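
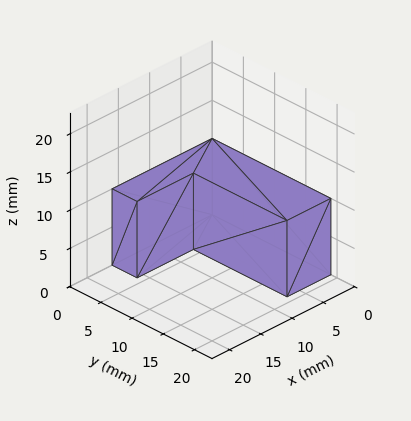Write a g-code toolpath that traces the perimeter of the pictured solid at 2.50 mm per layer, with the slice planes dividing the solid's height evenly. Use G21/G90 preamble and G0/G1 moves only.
Reading the render: the shape is an L-shaped prism: outer 16 × 19 mm, arm thicknesses ≈ 4 mm (horizontal) and 7 mm (vertical), extruded 10 mm in z (dimensions read to the nearest mm from the axis ticks). For the g-code, the solid's height is divided into equal slices at the stated Δz and each level perimeter traced with G1 moves after a G0 lift.

; perimeter-only toolpath
G21 ; units = mm
G90 ; absolute positioning
G28 ; home
; layer 1
G0 Z2.50
G0 X0.00 Y0.00
G1 X16.00 Y0.00
G1 X16.00 Y4.00
G1 X7.00 Y4.00
G1 X7.00 Y19.00
G1 X0.00 Y19.00
G1 X0.00 Y0.00
; layer 2
G0 Z5.00
G0 X0.00 Y0.00
G1 X16.00 Y0.00
G1 X16.00 Y4.00
G1 X7.00 Y4.00
G1 X7.00 Y19.00
G1 X0.00 Y19.00
G1 X0.00 Y0.00
; layer 3
G0 Z7.50
G0 X0.00 Y0.00
G1 X16.00 Y0.00
G1 X16.00 Y4.00
G1 X7.00 Y4.00
G1 X7.00 Y19.00
G1 X0.00 Y19.00
G1 X0.00 Y0.00
; layer 4
G0 Z10.00
G0 X0.00 Y0.00
G1 X16.00 Y0.00
G1 X16.00 Y4.00
G1 X7.00 Y4.00
G1 X7.00 Y19.00
G1 X0.00 Y19.00
G1 X0.00 Y0.00
M2 ; end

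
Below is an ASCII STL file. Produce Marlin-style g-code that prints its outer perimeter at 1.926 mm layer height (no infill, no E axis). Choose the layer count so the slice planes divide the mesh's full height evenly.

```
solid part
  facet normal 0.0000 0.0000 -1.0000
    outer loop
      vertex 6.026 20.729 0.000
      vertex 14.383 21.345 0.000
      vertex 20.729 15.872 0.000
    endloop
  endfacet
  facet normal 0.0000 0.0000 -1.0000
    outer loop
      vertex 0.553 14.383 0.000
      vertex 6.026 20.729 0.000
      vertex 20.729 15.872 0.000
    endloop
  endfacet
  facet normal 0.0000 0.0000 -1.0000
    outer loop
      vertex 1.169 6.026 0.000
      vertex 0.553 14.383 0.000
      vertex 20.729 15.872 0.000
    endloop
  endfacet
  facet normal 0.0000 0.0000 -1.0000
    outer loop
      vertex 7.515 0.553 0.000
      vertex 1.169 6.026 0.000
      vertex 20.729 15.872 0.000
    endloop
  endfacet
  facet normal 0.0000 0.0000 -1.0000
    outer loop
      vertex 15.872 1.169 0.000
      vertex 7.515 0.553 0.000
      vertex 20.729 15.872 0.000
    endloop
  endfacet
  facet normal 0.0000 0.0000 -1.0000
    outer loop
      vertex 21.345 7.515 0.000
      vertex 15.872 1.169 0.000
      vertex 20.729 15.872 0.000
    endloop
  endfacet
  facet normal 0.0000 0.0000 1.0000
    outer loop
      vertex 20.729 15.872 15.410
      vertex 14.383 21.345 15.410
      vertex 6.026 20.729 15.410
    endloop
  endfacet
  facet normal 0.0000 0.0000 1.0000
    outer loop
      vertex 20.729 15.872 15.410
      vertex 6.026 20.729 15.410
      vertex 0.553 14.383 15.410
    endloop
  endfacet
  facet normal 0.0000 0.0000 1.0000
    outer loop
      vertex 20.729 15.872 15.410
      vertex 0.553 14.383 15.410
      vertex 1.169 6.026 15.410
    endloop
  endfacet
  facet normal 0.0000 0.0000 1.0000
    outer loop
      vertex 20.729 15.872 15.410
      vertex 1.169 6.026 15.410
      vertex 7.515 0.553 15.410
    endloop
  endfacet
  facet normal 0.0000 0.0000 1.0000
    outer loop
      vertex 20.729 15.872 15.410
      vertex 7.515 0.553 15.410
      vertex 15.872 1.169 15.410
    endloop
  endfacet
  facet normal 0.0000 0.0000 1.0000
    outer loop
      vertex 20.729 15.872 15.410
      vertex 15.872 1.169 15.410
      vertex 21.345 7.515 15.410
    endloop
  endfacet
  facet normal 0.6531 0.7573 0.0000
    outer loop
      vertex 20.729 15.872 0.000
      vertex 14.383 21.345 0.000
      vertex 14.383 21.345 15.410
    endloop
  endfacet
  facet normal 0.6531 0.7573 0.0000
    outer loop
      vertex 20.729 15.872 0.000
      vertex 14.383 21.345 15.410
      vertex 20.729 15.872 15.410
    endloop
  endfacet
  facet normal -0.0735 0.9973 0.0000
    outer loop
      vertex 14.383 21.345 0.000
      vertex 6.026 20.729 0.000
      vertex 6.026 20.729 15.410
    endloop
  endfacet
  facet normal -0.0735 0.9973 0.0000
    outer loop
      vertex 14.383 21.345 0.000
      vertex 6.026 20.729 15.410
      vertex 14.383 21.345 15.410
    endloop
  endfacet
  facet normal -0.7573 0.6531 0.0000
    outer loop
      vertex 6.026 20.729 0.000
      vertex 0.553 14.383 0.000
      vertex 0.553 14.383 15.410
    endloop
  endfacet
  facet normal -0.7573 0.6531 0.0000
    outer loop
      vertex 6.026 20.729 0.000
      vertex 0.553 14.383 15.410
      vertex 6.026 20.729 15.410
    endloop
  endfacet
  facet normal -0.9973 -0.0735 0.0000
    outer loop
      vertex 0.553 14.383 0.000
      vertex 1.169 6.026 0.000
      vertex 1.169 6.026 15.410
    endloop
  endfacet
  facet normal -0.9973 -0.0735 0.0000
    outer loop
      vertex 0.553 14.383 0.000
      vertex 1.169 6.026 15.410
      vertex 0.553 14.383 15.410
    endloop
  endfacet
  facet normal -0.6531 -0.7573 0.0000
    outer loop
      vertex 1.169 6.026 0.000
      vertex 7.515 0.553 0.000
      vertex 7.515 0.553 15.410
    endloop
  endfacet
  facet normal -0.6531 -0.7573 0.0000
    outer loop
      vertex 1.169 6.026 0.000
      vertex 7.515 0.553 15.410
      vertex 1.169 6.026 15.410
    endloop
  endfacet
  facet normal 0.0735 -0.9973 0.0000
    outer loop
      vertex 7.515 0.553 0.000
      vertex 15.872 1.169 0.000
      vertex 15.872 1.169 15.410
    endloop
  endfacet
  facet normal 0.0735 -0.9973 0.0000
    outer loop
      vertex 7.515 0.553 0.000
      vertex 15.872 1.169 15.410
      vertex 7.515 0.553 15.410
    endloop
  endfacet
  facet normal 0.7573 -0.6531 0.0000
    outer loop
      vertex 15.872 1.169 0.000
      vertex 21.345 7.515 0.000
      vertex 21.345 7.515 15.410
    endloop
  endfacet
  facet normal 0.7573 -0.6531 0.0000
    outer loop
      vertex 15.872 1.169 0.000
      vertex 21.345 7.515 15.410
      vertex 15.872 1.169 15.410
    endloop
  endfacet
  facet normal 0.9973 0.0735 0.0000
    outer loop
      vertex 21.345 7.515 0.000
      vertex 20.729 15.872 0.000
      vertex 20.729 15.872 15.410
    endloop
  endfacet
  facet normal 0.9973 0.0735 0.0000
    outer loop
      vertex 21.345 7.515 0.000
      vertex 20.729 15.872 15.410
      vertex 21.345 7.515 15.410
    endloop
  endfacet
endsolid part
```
; perimeter-only toolpath
G21 ; units = mm
G90 ; absolute positioning
G28 ; home
; layer 1
G0 Z1.926
G0 X20.729 Y15.872
G1 X14.383 Y21.345
G1 X6.026 Y20.729
G1 X0.553 Y14.383
G1 X1.169 Y6.026
G1 X7.515 Y0.553
G1 X15.872 Y1.169
G1 X21.345 Y7.515
G1 X20.729 Y15.872
; layer 2
G0 Z3.853
G0 X20.729 Y15.872
G1 X14.383 Y21.345
G1 X6.026 Y20.729
G1 X0.553 Y14.383
G1 X1.169 Y6.026
G1 X7.515 Y0.553
G1 X15.872 Y1.169
G1 X21.345 Y7.515
G1 X20.729 Y15.872
; layer 3
G0 Z5.779
G0 X20.729 Y15.872
G1 X14.383 Y21.345
G1 X6.026 Y20.729
G1 X0.553 Y14.383
G1 X1.169 Y6.026
G1 X7.515 Y0.553
G1 X15.872 Y1.169
G1 X21.345 Y7.515
G1 X20.729 Y15.872
; layer 4
G0 Z7.705
G0 X20.729 Y15.872
G1 X14.383 Y21.345
G1 X6.026 Y20.729
G1 X0.553 Y14.383
G1 X1.169 Y6.026
G1 X7.515 Y0.553
G1 X15.872 Y1.169
G1 X21.345 Y7.515
G1 X20.729 Y15.872
; layer 5
G0 Z9.631
G0 X20.729 Y15.872
G1 X14.383 Y21.345
G1 X6.026 Y20.729
G1 X0.553 Y14.383
G1 X1.169 Y6.026
G1 X7.515 Y0.553
G1 X15.872 Y1.169
G1 X21.345 Y7.515
G1 X20.729 Y15.872
; layer 6
G0 Z11.558
G0 X20.729 Y15.872
G1 X14.383 Y21.345
G1 X6.026 Y20.729
G1 X0.553 Y14.383
G1 X1.169 Y6.026
G1 X7.515 Y0.553
G1 X15.872 Y1.169
G1 X21.345 Y7.515
G1 X20.729 Y15.872
; layer 7
G0 Z13.484
G0 X20.729 Y15.872
G1 X14.383 Y21.345
G1 X6.026 Y20.729
G1 X0.553 Y14.383
G1 X1.169 Y6.026
G1 X7.515 Y0.553
G1 X15.872 Y1.169
G1 X21.345 Y7.515
G1 X20.729 Y15.872
; layer 8
G0 Z15.410
G0 X20.729 Y15.872
G1 X14.383 Y21.345
G1 X6.026 Y20.729
G1 X0.553 Y14.383
G1 X1.169 Y6.026
G1 X7.515 Y0.553
G1 X15.872 Y1.169
G1 X21.345 Y7.515
G1 X20.729 Y15.872
M2 ; end

The solid is a regular 8-sided prism (a cylinder approximated with 8 flat sides), circumscribed radius ≈ 10.9 mm, height ≈ 15.4 mm. Slicing at Δz = 1.926 mm — 8 equal slices spanning the solid's height, so layer i sits at z = i·h/8 — gives 8 non-empty perimeters. Each is a 8-segment closed polygon; G0 lifts to the layer z and rapids to the start vertex, then G1 traces the edges.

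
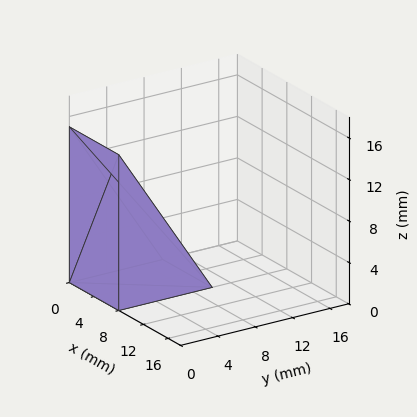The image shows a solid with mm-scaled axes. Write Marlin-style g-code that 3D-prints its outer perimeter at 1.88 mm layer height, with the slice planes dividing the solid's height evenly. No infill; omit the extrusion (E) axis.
Reading the render: the shape is a wedge (ramp): 8 × 10 mm base, rising to 15 mm along the y=0 edge and sloping linearly to z=0 at y=10 (dimensions read to the nearest mm from the axis ticks). For the g-code, the solid's height is divided into equal slices at the stated Δz and each level perimeter traced with G1 moves after a G0 lift.

; perimeter-only toolpath
G21 ; units = mm
G90 ; absolute positioning
G28 ; home
; layer 1
G0 Z1.88
G0 X0.00 Y0.00
G1 X8.00 Y0.00
G1 X8.00 Y8.75
G1 X0.00 Y8.75
G1 X0.00 Y0.00
; layer 2
G0 Z3.75
G0 X0.00 Y0.00
G1 X8.00 Y0.00
G1 X8.00 Y7.50
G1 X0.00 Y7.50
G1 X0.00 Y0.00
; layer 3
G0 Z5.62
G0 X0.00 Y0.00
G1 X8.00 Y0.00
G1 X8.00 Y6.25
G1 X0.00 Y6.25
G1 X0.00 Y0.00
; layer 4
G0 Z7.50
G0 X0.00 Y0.00
G1 X8.00 Y0.00
G1 X8.00 Y5.00
G1 X0.00 Y5.00
G1 X0.00 Y0.00
; layer 5
G0 Z9.38
G0 X0.00 Y0.00
G1 X8.00 Y0.00
G1 X8.00 Y3.75
G1 X0.00 Y3.75
G1 X0.00 Y0.00
; layer 6
G0 Z11.25
G0 X0.00 Y0.00
G1 X8.00 Y0.00
G1 X8.00 Y2.50
G1 X0.00 Y2.50
G1 X0.00 Y0.00
; layer 7
G0 Z13.12
G0 X0.00 Y0.00
G1 X8.00 Y0.00
G1 X8.00 Y1.25
G1 X0.00 Y1.25
G1 X0.00 Y0.00
M2 ; end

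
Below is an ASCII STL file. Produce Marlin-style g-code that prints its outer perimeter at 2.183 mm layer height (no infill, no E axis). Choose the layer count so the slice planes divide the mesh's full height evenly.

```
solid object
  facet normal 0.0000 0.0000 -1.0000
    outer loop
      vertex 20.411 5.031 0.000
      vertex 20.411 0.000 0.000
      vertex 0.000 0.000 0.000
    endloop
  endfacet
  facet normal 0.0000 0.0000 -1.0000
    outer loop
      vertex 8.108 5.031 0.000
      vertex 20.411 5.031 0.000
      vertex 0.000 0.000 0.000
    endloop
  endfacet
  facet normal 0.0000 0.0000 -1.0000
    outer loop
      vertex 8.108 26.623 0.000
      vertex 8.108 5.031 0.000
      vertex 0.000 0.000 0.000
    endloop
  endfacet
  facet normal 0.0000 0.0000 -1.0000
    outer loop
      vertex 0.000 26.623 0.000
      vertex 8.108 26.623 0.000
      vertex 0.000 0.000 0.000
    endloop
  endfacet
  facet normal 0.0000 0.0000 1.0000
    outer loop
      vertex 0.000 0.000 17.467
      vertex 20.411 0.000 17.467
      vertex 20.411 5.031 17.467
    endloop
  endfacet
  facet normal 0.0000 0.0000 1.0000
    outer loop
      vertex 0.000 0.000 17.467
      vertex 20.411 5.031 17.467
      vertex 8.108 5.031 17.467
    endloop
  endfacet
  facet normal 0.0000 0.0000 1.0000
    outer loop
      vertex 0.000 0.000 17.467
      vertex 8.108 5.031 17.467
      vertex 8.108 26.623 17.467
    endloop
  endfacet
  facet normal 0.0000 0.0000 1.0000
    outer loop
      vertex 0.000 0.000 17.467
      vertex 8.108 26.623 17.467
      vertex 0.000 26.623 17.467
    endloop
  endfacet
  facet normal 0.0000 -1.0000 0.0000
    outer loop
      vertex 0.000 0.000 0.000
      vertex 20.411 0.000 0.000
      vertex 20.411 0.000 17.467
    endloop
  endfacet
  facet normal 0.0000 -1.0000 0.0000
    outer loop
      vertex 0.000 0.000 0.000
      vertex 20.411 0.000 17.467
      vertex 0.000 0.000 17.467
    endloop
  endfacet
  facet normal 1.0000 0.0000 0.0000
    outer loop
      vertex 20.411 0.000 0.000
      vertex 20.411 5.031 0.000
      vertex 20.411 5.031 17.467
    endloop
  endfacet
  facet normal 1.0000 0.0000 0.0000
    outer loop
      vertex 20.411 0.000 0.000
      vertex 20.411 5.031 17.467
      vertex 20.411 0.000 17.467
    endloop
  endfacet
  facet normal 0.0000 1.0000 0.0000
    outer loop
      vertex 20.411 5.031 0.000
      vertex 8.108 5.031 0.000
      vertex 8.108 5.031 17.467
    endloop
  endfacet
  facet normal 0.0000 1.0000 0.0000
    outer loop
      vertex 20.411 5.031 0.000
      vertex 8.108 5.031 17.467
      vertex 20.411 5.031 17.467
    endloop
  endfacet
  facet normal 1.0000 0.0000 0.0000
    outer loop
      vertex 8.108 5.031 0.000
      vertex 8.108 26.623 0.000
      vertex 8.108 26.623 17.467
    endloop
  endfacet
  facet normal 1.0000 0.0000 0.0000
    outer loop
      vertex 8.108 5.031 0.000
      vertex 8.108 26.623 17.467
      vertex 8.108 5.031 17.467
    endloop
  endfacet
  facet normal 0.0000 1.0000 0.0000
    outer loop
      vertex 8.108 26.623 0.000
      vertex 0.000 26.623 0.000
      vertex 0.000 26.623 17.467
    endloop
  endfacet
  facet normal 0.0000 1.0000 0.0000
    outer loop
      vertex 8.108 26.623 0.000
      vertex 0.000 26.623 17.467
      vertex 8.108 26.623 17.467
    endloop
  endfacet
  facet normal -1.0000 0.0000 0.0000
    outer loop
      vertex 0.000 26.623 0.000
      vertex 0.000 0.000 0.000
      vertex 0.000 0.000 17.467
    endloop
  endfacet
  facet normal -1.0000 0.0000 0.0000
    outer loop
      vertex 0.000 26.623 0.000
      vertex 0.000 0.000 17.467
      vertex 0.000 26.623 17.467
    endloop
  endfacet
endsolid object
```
; perimeter-only toolpath
G21 ; units = mm
G90 ; absolute positioning
G28 ; home
; layer 1
G0 Z2.183
G0 X0.000 Y0.000
G1 X20.411 Y0.000
G1 X20.411 Y5.031
G1 X8.108 Y5.031
G1 X8.108 Y26.623
G1 X0.000 Y26.623
G1 X0.000 Y0.000
; layer 2
G0 Z4.367
G0 X0.000 Y0.000
G1 X20.411 Y0.000
G1 X20.411 Y5.031
G1 X8.108 Y5.031
G1 X8.108 Y26.623
G1 X0.000 Y26.623
G1 X0.000 Y0.000
; layer 3
G0 Z6.550
G0 X0.000 Y0.000
G1 X20.411 Y0.000
G1 X20.411 Y5.031
G1 X8.108 Y5.031
G1 X8.108 Y26.623
G1 X0.000 Y26.623
G1 X0.000 Y0.000
; layer 4
G0 Z8.733
G0 X0.000 Y0.000
G1 X20.411 Y0.000
G1 X20.411 Y5.031
G1 X8.108 Y5.031
G1 X8.108 Y26.623
G1 X0.000 Y26.623
G1 X0.000 Y0.000
; layer 5
G0 Z10.917
G0 X0.000 Y0.000
G1 X20.411 Y0.000
G1 X20.411 Y5.031
G1 X8.108 Y5.031
G1 X8.108 Y26.623
G1 X0.000 Y26.623
G1 X0.000 Y0.000
; layer 6
G0 Z13.100
G0 X0.000 Y0.000
G1 X20.411 Y0.000
G1 X20.411 Y5.031
G1 X8.108 Y5.031
G1 X8.108 Y26.623
G1 X0.000 Y26.623
G1 X0.000 Y0.000
; layer 7
G0 Z15.284
G0 X0.000 Y0.000
G1 X20.411 Y0.000
G1 X20.411 Y5.031
G1 X8.108 Y5.031
G1 X8.108 Y26.623
G1 X0.000 Y26.623
G1 X0.000 Y0.000
; layer 8
G0 Z17.467
G0 X0.000 Y0.000
G1 X20.411 Y0.000
G1 X20.411 Y5.031
G1 X8.108 Y5.031
G1 X8.108 Y26.623
G1 X0.000 Y26.623
G1 X0.000 Y0.000
M2 ; end

The solid is an L-shaped prism: outer 20.4 × 26.6 mm, arm thicknesses ≈ 5.03 mm (horizontal) and 8.11 mm (vertical), extruded 17.5 mm in z. Slicing at Δz = 2.183 mm — 8 equal slices spanning the solid's height, so layer i sits at z = i·h/8 — gives 8 non-empty perimeters. Each is a 6-segment closed polygon; G0 lifts to the layer z and rapids to the start vertex, then G1 traces the edges.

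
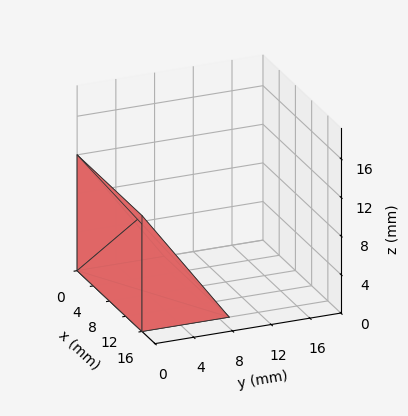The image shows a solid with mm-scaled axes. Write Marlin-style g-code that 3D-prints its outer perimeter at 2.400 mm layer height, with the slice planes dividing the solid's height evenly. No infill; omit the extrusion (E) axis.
Reading the render: the shape is a wedge (ramp): 16 × 9 mm base, rising to 12 mm along the y=0 edge and sloping linearly to z=0 at y=9 (dimensions read to the nearest mm from the axis ticks). For the g-code, the solid's height is divided into equal slices at the stated Δz and each level perimeter traced with G1 moves after a G0 lift.

; perimeter-only toolpath
G21 ; units = mm
G90 ; absolute positioning
G28 ; home
; layer 1
G0 Z2.400
G0 X0.000 Y0.000
G1 X16.000 Y0.000
G1 X16.000 Y7.200
G1 X0.000 Y7.200
G1 X0.000 Y0.000
; layer 2
G0 Z4.800
G0 X0.000 Y0.000
G1 X16.000 Y0.000
G1 X16.000 Y5.400
G1 X0.000 Y5.400
G1 X0.000 Y0.000
; layer 3
G0 Z7.200
G0 X0.000 Y0.000
G1 X16.000 Y0.000
G1 X16.000 Y3.600
G1 X0.000 Y3.600
G1 X0.000 Y0.000
; layer 4
G0 Z9.600
G0 X0.000 Y0.000
G1 X16.000 Y0.000
G1 X16.000 Y1.800
G1 X0.000 Y1.800
G1 X0.000 Y0.000
M2 ; end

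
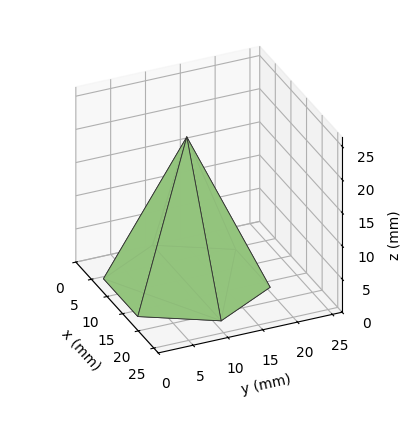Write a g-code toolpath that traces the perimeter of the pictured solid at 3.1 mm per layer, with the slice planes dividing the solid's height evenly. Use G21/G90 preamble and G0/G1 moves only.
Reading the render: the shape is a regular 6-sided pyramid, base circumscribed radius ≈ 11 mm, apex at z ≈ 22 mm (dimensions read to the nearest mm from the axis ticks). For the g-code, the solid's height is divided into equal slices at the stated Δz and each level perimeter traced with G1 moves after a G0 lift.

; perimeter-only toolpath
G21 ; units = mm
G90 ; absolute positioning
G28 ; home
; layer 1
G0 Z3.1
G0 X20.4 Y11.0
G1 X15.7 Y19.1
G1 X6.3 Y19.1
G1 X1.6 Y11.0
G1 X6.3 Y2.9
G1 X15.7 Y2.9
G1 X20.4 Y11.0
; layer 2
G0 Z6.3
G0 X18.9 Y11.0
G1 X14.9 Y17.8
G1 X7.1 Y17.8
G1 X3.1 Y11.0
G1 X7.1 Y4.2
G1 X14.9 Y4.2
G1 X18.9 Y11.0
; layer 3
G0 Z9.4
G0 X17.3 Y11.0
G1 X14.1 Y16.4
G1 X7.9 Y16.4
G1 X4.7 Y11.0
G1 X7.9 Y5.6
G1 X14.1 Y5.6
G1 X17.3 Y11.0
; layer 4
G0 Z12.6
G0 X15.7 Y11.0
G1 X13.4 Y15.1
G1 X8.6 Y15.1
G1 X6.3 Y11.0
G1 X8.6 Y6.9
G1 X13.4 Y6.9
G1 X15.7 Y11.0
; layer 5
G0 Z15.7
G0 X14.1 Y11.0
G1 X12.6 Y13.7
G1 X9.4 Y13.7
G1 X7.9 Y11.0
G1 X9.4 Y8.3
G1 X12.6 Y8.3
G1 X14.1 Y11.0
; layer 6
G0 Z18.9
G0 X12.6 Y11.0
G1 X11.8 Y12.4
G1 X10.2 Y12.4
G1 X9.4 Y11.0
G1 X10.2 Y9.6
G1 X11.8 Y9.6
G1 X12.6 Y11.0
M2 ; end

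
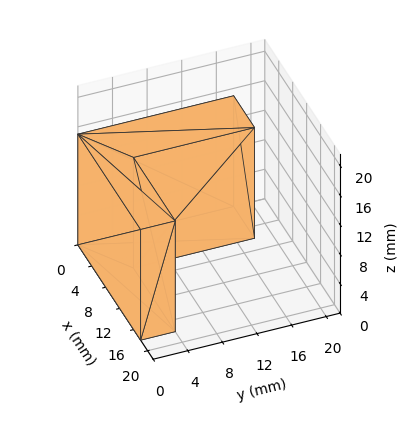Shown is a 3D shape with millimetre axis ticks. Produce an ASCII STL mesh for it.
Reading the render: the shape is an L-shaped prism: outer 18 × 18 mm, arm thicknesses ≈ 4 mm (horizontal) and 6 mm (vertical), extruded 15 mm in z (dimensions read to the nearest mm from the axis ticks). For the STL, each face is triangulated and given an outward normal.

solid part
  facet normal 0.0000 0.0000 -1.0000
    outer loop
      vertex 18.000 4.000 0.000
      vertex 18.000 0.000 0.000
      vertex 0.000 0.000 0.000
    endloop
  endfacet
  facet normal 0.0000 0.0000 -1.0000
    outer loop
      vertex 6.000 4.000 0.000
      vertex 18.000 4.000 0.000
      vertex 0.000 0.000 0.000
    endloop
  endfacet
  facet normal 0.0000 0.0000 -1.0000
    outer loop
      vertex 6.000 18.000 0.000
      vertex 6.000 4.000 0.000
      vertex 0.000 0.000 0.000
    endloop
  endfacet
  facet normal 0.0000 0.0000 -1.0000
    outer loop
      vertex 0.000 18.000 0.000
      vertex 6.000 18.000 0.000
      vertex 0.000 0.000 0.000
    endloop
  endfacet
  facet normal 0.0000 0.0000 1.0000
    outer loop
      vertex 0.000 0.000 15.000
      vertex 18.000 0.000 15.000
      vertex 18.000 4.000 15.000
    endloop
  endfacet
  facet normal 0.0000 0.0000 1.0000
    outer loop
      vertex 0.000 0.000 15.000
      vertex 18.000 4.000 15.000
      vertex 6.000 4.000 15.000
    endloop
  endfacet
  facet normal 0.0000 0.0000 1.0000
    outer loop
      vertex 0.000 0.000 15.000
      vertex 6.000 4.000 15.000
      vertex 6.000 18.000 15.000
    endloop
  endfacet
  facet normal 0.0000 0.0000 1.0000
    outer loop
      vertex 0.000 0.000 15.000
      vertex 6.000 18.000 15.000
      vertex 0.000 18.000 15.000
    endloop
  endfacet
  facet normal 0.0000 -1.0000 0.0000
    outer loop
      vertex 0.000 0.000 0.000
      vertex 18.000 0.000 0.000
      vertex 18.000 0.000 15.000
    endloop
  endfacet
  facet normal 0.0000 -1.0000 0.0000
    outer loop
      vertex 0.000 0.000 0.000
      vertex 18.000 0.000 15.000
      vertex 0.000 0.000 15.000
    endloop
  endfacet
  facet normal 1.0000 0.0000 0.0000
    outer loop
      vertex 18.000 0.000 0.000
      vertex 18.000 4.000 0.000
      vertex 18.000 4.000 15.000
    endloop
  endfacet
  facet normal 1.0000 0.0000 0.0000
    outer loop
      vertex 18.000 0.000 0.000
      vertex 18.000 4.000 15.000
      vertex 18.000 0.000 15.000
    endloop
  endfacet
  facet normal 0.0000 1.0000 0.0000
    outer loop
      vertex 18.000 4.000 0.000
      vertex 6.000 4.000 0.000
      vertex 6.000 4.000 15.000
    endloop
  endfacet
  facet normal 0.0000 1.0000 0.0000
    outer loop
      vertex 18.000 4.000 0.000
      vertex 6.000 4.000 15.000
      vertex 18.000 4.000 15.000
    endloop
  endfacet
  facet normal 1.0000 0.0000 0.0000
    outer loop
      vertex 6.000 4.000 0.000
      vertex 6.000 18.000 0.000
      vertex 6.000 18.000 15.000
    endloop
  endfacet
  facet normal 1.0000 0.0000 0.0000
    outer loop
      vertex 6.000 4.000 0.000
      vertex 6.000 18.000 15.000
      vertex 6.000 4.000 15.000
    endloop
  endfacet
  facet normal 0.0000 1.0000 0.0000
    outer loop
      vertex 6.000 18.000 0.000
      vertex 0.000 18.000 0.000
      vertex 0.000 18.000 15.000
    endloop
  endfacet
  facet normal 0.0000 1.0000 0.0000
    outer loop
      vertex 6.000 18.000 0.000
      vertex 0.000 18.000 15.000
      vertex 6.000 18.000 15.000
    endloop
  endfacet
  facet normal -1.0000 0.0000 0.0000
    outer loop
      vertex 0.000 18.000 0.000
      vertex 0.000 0.000 0.000
      vertex 0.000 0.000 15.000
    endloop
  endfacet
  facet normal -1.0000 0.0000 0.0000
    outer loop
      vertex 0.000 18.000 0.000
      vertex 0.000 0.000 15.000
      vertex 0.000 18.000 15.000
    endloop
  endfacet
endsolid part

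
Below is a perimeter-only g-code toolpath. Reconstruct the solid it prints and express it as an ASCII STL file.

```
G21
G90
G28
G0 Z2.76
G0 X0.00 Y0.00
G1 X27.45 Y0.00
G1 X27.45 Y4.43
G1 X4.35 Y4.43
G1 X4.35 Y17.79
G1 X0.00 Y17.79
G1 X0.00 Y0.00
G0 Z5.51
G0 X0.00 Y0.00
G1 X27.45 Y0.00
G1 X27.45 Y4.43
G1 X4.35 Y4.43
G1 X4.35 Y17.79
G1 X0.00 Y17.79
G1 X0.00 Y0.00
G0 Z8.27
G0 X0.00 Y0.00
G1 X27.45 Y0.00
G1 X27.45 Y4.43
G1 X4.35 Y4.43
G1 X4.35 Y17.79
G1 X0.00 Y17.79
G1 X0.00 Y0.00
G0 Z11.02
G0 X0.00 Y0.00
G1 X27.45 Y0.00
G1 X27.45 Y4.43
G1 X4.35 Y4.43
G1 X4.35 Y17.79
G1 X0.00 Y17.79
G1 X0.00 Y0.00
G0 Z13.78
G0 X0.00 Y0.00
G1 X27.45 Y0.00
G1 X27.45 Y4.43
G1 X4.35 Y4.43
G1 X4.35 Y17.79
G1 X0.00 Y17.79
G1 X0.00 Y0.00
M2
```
solid part
  facet normal 0.0000 0.0000 -1.0000
    outer loop
      vertex 27.45 4.43 0.00
      vertex 27.45 0.00 0.00
      vertex 0.00 0.00 0.00
    endloop
  endfacet
  facet normal 0.0000 0.0000 -1.0000
    outer loop
      vertex 4.35 4.43 0.00
      vertex 27.45 4.43 0.00
      vertex 0.00 0.00 0.00
    endloop
  endfacet
  facet normal 0.0000 0.0000 -1.0000
    outer loop
      vertex 4.35 17.79 0.00
      vertex 4.35 4.43 0.00
      vertex 0.00 0.00 0.00
    endloop
  endfacet
  facet normal 0.0000 0.0000 -1.0000
    outer loop
      vertex 0.00 17.79 0.00
      vertex 4.35 17.79 0.00
      vertex 0.00 0.00 0.00
    endloop
  endfacet
  facet normal 0.0000 0.0000 1.0000
    outer loop
      vertex 0.00 0.00 13.78
      vertex 27.45 0.00 13.78
      vertex 27.45 4.43 13.78
    endloop
  endfacet
  facet normal 0.0000 0.0000 1.0000
    outer loop
      vertex 0.00 0.00 13.78
      vertex 27.45 4.43 13.78
      vertex 4.35 4.43 13.78
    endloop
  endfacet
  facet normal 0.0000 0.0000 1.0000
    outer loop
      vertex 0.00 0.00 13.78
      vertex 4.35 4.43 13.78
      vertex 4.35 17.79 13.78
    endloop
  endfacet
  facet normal 0.0000 0.0000 1.0000
    outer loop
      vertex 0.00 0.00 13.78
      vertex 4.35 17.79 13.78
      vertex 0.00 17.79 13.78
    endloop
  endfacet
  facet normal 0.0000 -1.0000 0.0000
    outer loop
      vertex 0.00 0.00 0.00
      vertex 27.45 0.00 0.00
      vertex 27.45 0.00 13.78
    endloop
  endfacet
  facet normal 0.0000 -1.0000 0.0000
    outer loop
      vertex 0.00 0.00 0.00
      vertex 27.45 0.00 13.78
      vertex 0.00 0.00 13.78
    endloop
  endfacet
  facet normal 1.0000 0.0000 0.0000
    outer loop
      vertex 27.45 0.00 0.00
      vertex 27.45 4.43 0.00
      vertex 27.45 4.43 13.78
    endloop
  endfacet
  facet normal 1.0000 0.0000 0.0000
    outer loop
      vertex 27.45 0.00 0.00
      vertex 27.45 4.43 13.78
      vertex 27.45 0.00 13.78
    endloop
  endfacet
  facet normal 0.0000 1.0000 0.0000
    outer loop
      vertex 27.45 4.43 0.00
      vertex 4.35 4.43 0.00
      vertex 4.35 4.43 13.78
    endloop
  endfacet
  facet normal 0.0000 1.0000 0.0000
    outer loop
      vertex 27.45 4.43 0.00
      vertex 4.35 4.43 13.78
      vertex 27.45 4.43 13.78
    endloop
  endfacet
  facet normal 1.0000 0.0000 0.0000
    outer loop
      vertex 4.35 4.43 0.00
      vertex 4.35 17.79 0.00
      vertex 4.35 17.79 13.78
    endloop
  endfacet
  facet normal 1.0000 0.0000 0.0000
    outer loop
      vertex 4.35 4.43 0.00
      vertex 4.35 17.79 13.78
      vertex 4.35 4.43 13.78
    endloop
  endfacet
  facet normal 0.0000 1.0000 0.0000
    outer loop
      vertex 4.35 17.79 0.00
      vertex 0.00 17.79 0.00
      vertex 0.00 17.79 13.78
    endloop
  endfacet
  facet normal 0.0000 1.0000 0.0000
    outer loop
      vertex 4.35 17.79 0.00
      vertex 0.00 17.79 13.78
      vertex 4.35 17.79 13.78
    endloop
  endfacet
  facet normal -1.0000 0.0000 0.0000
    outer loop
      vertex 0.00 17.79 0.00
      vertex 0.00 0.00 0.00
      vertex 0.00 0.00 13.78
    endloop
  endfacet
  facet normal -1.0000 0.0000 0.0000
    outer loop
      vertex 0.00 17.79 0.00
      vertex 0.00 0.00 13.78
      vertex 0.00 17.79 13.78
    endloop
  endfacet
endsolid part

The G0 Z moves step by Δz≈2.76 mm. Every layer's G1 loop is the same polygon, so the solid is a straight extrusion of it from z=0 to z≈13.8. Closing with flat bottom and top caps and triangulating gives 20 facets — an L-shaped prism: outer 27.4 × 17.8 mm, arm thicknesses ≈ 4.43 mm (horizontal) and 4.35 mm (vertical), extruded 13.8 mm in z.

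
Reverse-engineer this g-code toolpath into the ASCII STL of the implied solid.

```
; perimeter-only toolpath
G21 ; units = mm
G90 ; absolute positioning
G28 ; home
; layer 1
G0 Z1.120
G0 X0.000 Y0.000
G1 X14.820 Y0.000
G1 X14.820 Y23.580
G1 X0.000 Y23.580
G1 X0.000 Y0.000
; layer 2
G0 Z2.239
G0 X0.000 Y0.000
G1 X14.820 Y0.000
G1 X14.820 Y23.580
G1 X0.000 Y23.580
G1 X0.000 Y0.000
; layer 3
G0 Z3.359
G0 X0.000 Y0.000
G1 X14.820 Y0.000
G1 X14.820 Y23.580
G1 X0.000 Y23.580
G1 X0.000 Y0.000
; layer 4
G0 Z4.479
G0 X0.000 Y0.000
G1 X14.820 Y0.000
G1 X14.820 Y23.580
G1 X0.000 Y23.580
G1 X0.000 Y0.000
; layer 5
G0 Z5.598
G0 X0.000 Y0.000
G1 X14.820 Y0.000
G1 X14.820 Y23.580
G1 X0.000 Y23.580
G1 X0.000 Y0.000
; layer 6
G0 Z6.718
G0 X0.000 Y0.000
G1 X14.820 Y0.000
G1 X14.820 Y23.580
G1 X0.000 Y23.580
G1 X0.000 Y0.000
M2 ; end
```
solid part
  facet normal 0.0000 0.0000 -1.0000
    outer loop
      vertex 14.820 23.580 0.000
      vertex 14.820 0.000 0.000
      vertex 0.000 0.000 0.000
    endloop
  endfacet
  facet normal 0.0000 0.0000 -1.0000
    outer loop
      vertex 0.000 23.580 0.000
      vertex 14.820 23.580 0.000
      vertex 0.000 0.000 0.000
    endloop
  endfacet
  facet normal 0.0000 0.0000 1.0000
    outer loop
      vertex 0.000 0.000 6.718
      vertex 14.820 0.000 6.718
      vertex 14.820 23.580 6.718
    endloop
  endfacet
  facet normal 0.0000 0.0000 1.0000
    outer loop
      vertex 0.000 0.000 6.718
      vertex 14.820 23.580 6.718
      vertex 0.000 23.580 6.718
    endloop
  endfacet
  facet normal 0.0000 -1.0000 0.0000
    outer loop
      vertex 0.000 0.000 0.000
      vertex 14.820 0.000 0.000
      vertex 14.820 0.000 6.718
    endloop
  endfacet
  facet normal 0.0000 -1.0000 0.0000
    outer loop
      vertex 0.000 0.000 0.000
      vertex 14.820 0.000 6.718
      vertex 0.000 0.000 6.718
    endloop
  endfacet
  facet normal 0.0000 1.0000 0.0000
    outer loop
      vertex 14.820 23.580 6.718
      vertex 14.820 23.580 0.000
      vertex 0.000 23.580 0.000
    endloop
  endfacet
  facet normal 0.0000 1.0000 0.0000
    outer loop
      vertex 0.000 23.580 6.718
      vertex 14.820 23.580 6.718
      vertex 0.000 23.580 0.000
    endloop
  endfacet
  facet normal -1.0000 0.0000 0.0000
    outer loop
      vertex 0.000 23.580 6.718
      vertex 0.000 23.580 0.000
      vertex 0.000 0.000 0.000
    endloop
  endfacet
  facet normal -1.0000 0.0000 0.0000
    outer loop
      vertex 0.000 0.000 6.718
      vertex 0.000 23.580 6.718
      vertex 0.000 0.000 0.000
    endloop
  endfacet
  facet normal 1.0000 0.0000 0.0000
    outer loop
      vertex 14.820 0.000 0.000
      vertex 14.820 23.580 0.000
      vertex 14.820 23.580 6.718
    endloop
  endfacet
  facet normal 1.0000 0.0000 0.0000
    outer loop
      vertex 14.820 0.000 0.000
      vertex 14.820 23.580 6.718
      vertex 14.820 0.000 6.718
    endloop
  endfacet
endsolid part

The G0 Z moves step by Δz≈1.120 mm. Every layer's G1 loop is the same polygon, so the solid is a straight extrusion of it from z=0 to z≈6.72. Closing with flat bottom and top caps and triangulating gives 12 facets — a rectangular box, roughly 14.8 × 23.6 mm footprint and 6.72 mm tall.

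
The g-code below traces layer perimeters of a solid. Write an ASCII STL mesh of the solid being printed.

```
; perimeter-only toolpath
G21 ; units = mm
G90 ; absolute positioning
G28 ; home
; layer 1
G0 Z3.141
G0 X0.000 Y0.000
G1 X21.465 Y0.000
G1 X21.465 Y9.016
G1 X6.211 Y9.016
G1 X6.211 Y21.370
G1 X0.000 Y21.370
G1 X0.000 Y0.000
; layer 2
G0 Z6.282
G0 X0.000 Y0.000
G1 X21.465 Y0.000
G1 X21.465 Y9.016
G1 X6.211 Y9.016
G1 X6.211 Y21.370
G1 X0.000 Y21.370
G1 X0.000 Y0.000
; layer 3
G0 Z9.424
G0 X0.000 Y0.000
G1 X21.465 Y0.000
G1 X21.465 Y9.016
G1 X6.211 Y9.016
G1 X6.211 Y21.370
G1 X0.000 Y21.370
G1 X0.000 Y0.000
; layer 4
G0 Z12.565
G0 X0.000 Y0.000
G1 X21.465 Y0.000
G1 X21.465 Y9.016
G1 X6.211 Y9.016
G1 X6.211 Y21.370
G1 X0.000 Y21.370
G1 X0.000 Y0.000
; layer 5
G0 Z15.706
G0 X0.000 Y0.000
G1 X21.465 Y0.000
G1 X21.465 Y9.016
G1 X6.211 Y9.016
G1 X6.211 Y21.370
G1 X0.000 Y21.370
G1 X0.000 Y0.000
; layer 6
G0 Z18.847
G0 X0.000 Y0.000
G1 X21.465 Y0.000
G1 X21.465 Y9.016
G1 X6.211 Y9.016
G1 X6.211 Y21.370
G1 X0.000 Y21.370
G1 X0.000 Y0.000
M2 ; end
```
solid part
  facet normal 0.0000 0.0000 -1.0000
    outer loop
      vertex 21.465 9.016 0.000
      vertex 21.465 0.000 0.000
      vertex 0.000 0.000 0.000
    endloop
  endfacet
  facet normal 0.0000 0.0000 -1.0000
    outer loop
      vertex 6.211 9.016 0.000
      vertex 21.465 9.016 0.000
      vertex 0.000 0.000 0.000
    endloop
  endfacet
  facet normal 0.0000 0.0000 -1.0000
    outer loop
      vertex 6.211 21.370 0.000
      vertex 6.211 9.016 0.000
      vertex 0.000 0.000 0.000
    endloop
  endfacet
  facet normal 0.0000 0.0000 -1.0000
    outer loop
      vertex 0.000 21.370 0.000
      vertex 6.211 21.370 0.000
      vertex 0.000 0.000 0.000
    endloop
  endfacet
  facet normal 0.0000 0.0000 1.0000
    outer loop
      vertex 0.000 0.000 18.847
      vertex 21.465 0.000 18.847
      vertex 21.465 9.016 18.847
    endloop
  endfacet
  facet normal 0.0000 0.0000 1.0000
    outer loop
      vertex 0.000 0.000 18.847
      vertex 21.465 9.016 18.847
      vertex 6.211 9.016 18.847
    endloop
  endfacet
  facet normal 0.0000 0.0000 1.0000
    outer loop
      vertex 0.000 0.000 18.847
      vertex 6.211 9.016 18.847
      vertex 6.211 21.370 18.847
    endloop
  endfacet
  facet normal 0.0000 0.0000 1.0000
    outer loop
      vertex 0.000 0.000 18.847
      vertex 6.211 21.370 18.847
      vertex 0.000 21.370 18.847
    endloop
  endfacet
  facet normal 0.0000 -1.0000 0.0000
    outer loop
      vertex 0.000 0.000 0.000
      vertex 21.465 0.000 0.000
      vertex 21.465 0.000 18.847
    endloop
  endfacet
  facet normal 0.0000 -1.0000 0.0000
    outer loop
      vertex 0.000 0.000 0.000
      vertex 21.465 0.000 18.847
      vertex 0.000 0.000 18.847
    endloop
  endfacet
  facet normal 1.0000 0.0000 0.0000
    outer loop
      vertex 21.465 0.000 0.000
      vertex 21.465 9.016 0.000
      vertex 21.465 9.016 18.847
    endloop
  endfacet
  facet normal 1.0000 0.0000 0.0000
    outer loop
      vertex 21.465 0.000 0.000
      vertex 21.465 9.016 18.847
      vertex 21.465 0.000 18.847
    endloop
  endfacet
  facet normal 0.0000 1.0000 0.0000
    outer loop
      vertex 21.465 9.016 0.000
      vertex 6.211 9.016 0.000
      vertex 6.211 9.016 18.847
    endloop
  endfacet
  facet normal 0.0000 1.0000 0.0000
    outer loop
      vertex 21.465 9.016 0.000
      vertex 6.211 9.016 18.847
      vertex 21.465 9.016 18.847
    endloop
  endfacet
  facet normal 1.0000 0.0000 0.0000
    outer loop
      vertex 6.211 9.016 0.000
      vertex 6.211 21.370 0.000
      vertex 6.211 21.370 18.847
    endloop
  endfacet
  facet normal 1.0000 0.0000 0.0000
    outer loop
      vertex 6.211 9.016 0.000
      vertex 6.211 21.370 18.847
      vertex 6.211 9.016 18.847
    endloop
  endfacet
  facet normal 0.0000 1.0000 0.0000
    outer loop
      vertex 6.211 21.370 0.000
      vertex 0.000 21.370 0.000
      vertex 0.000 21.370 18.847
    endloop
  endfacet
  facet normal 0.0000 1.0000 0.0000
    outer loop
      vertex 6.211 21.370 0.000
      vertex 0.000 21.370 18.847
      vertex 6.211 21.370 18.847
    endloop
  endfacet
  facet normal -1.0000 0.0000 0.0000
    outer loop
      vertex 0.000 21.370 0.000
      vertex 0.000 0.000 0.000
      vertex 0.000 0.000 18.847
    endloop
  endfacet
  facet normal -1.0000 0.0000 0.0000
    outer loop
      vertex 0.000 21.370 0.000
      vertex 0.000 0.000 18.847
      vertex 0.000 21.370 18.847
    endloop
  endfacet
endsolid part

The G0 Z moves step by Δz≈3.141 mm. Every layer's G1 loop is the same polygon, so the solid is a straight extrusion of it from z=0 to z≈18.8. Closing with flat bottom and top caps and triangulating gives 20 facets — an L-shaped prism: outer 21.5 × 21.4 mm, arm thicknesses ≈ 9.02 mm (horizontal) and 6.21 mm (vertical), extruded 18.8 mm in z.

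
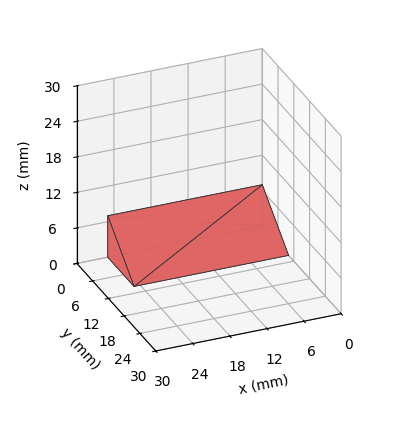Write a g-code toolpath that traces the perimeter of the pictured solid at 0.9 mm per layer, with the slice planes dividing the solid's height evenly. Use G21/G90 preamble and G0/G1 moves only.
Reading the render: the shape is a wedge (ramp): 25 × 10 mm base, rising to 7 mm along the y=0 edge and sloping linearly to z=0 at y=10 (dimensions read to the nearest mm from the axis ticks). For the g-code, the solid's height is divided into equal slices at the stated Δz and each level perimeter traced with G1 moves after a G0 lift.

; perimeter-only toolpath
G21 ; units = mm
G90 ; absolute positioning
G28 ; home
; layer 1
G0 Z0.9
G0 X0.0 Y0.0
G1 X25.0 Y0.0
G1 X25.0 Y8.8
G1 X0.0 Y8.8
G1 X0.0 Y0.0
; layer 2
G0 Z1.8
G0 X0.0 Y0.0
G1 X25.0 Y0.0
G1 X25.0 Y7.5
G1 X0.0 Y7.5
G1 X0.0 Y0.0
; layer 3
G0 Z2.6
G0 X0.0 Y0.0
G1 X25.0 Y0.0
G1 X25.0 Y6.2
G1 X0.0 Y6.2
G1 X0.0 Y0.0
; layer 4
G0 Z3.5
G0 X0.0 Y0.0
G1 X25.0 Y0.0
G1 X25.0 Y5.0
G1 X0.0 Y5.0
G1 X0.0 Y0.0
; layer 5
G0 Z4.4
G0 X0.0 Y0.0
G1 X25.0 Y0.0
G1 X25.0 Y3.8
G1 X0.0 Y3.8
G1 X0.0 Y0.0
; layer 6
G0 Z5.2
G0 X0.0 Y0.0
G1 X25.0 Y0.0
G1 X25.0 Y2.5
G1 X0.0 Y2.5
G1 X0.0 Y0.0
; layer 7
G0 Z6.1
G0 X0.0 Y0.0
G1 X25.0 Y0.0
G1 X25.0 Y1.2
G1 X0.0 Y1.2
G1 X0.0 Y0.0
M2 ; end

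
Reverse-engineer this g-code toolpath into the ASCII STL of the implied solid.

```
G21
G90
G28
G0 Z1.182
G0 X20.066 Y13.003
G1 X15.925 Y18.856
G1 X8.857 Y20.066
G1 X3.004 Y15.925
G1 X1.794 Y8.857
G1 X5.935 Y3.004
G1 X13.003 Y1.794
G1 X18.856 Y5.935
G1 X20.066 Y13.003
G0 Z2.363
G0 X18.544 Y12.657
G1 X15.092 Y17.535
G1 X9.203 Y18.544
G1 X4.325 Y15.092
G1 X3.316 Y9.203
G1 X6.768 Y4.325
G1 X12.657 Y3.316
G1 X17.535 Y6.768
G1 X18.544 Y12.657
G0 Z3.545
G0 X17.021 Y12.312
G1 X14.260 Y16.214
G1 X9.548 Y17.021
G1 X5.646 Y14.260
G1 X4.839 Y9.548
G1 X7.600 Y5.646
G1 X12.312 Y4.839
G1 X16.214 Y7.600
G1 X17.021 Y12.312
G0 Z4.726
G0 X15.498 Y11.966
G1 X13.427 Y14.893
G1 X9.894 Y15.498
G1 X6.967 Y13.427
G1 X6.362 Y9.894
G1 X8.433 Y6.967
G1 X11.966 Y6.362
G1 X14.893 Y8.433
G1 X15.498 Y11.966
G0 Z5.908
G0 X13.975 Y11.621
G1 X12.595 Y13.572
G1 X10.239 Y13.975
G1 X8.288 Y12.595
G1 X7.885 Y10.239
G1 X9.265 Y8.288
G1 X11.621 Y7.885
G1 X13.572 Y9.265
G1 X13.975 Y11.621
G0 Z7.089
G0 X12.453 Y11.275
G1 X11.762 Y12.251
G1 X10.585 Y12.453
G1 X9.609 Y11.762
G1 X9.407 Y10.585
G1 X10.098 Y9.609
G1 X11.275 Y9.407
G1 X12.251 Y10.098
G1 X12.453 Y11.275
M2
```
solid part
  facet normal 0.0000 0.0000 -1.0000
    outer loop
      vertex 8.512 21.589 0.000
      vertex 16.757 20.177 0.000
      vertex 21.589 13.348 0.000
    endloop
  endfacet
  facet normal 0.0000 0.0000 -1.0000
    outer loop
      vertex 1.683 16.757 0.000
      vertex 8.512 21.589 0.000
      vertex 21.589 13.348 0.000
    endloop
  endfacet
  facet normal 0.0000 0.0000 -1.0000
    outer loop
      vertex 0.271 8.512 0.000
      vertex 1.683 16.757 0.000
      vertex 21.589 13.348 0.000
    endloop
  endfacet
  facet normal 0.0000 0.0000 -1.0000
    outer loop
      vertex 5.103 1.683 0.000
      vertex 0.271 8.512 0.000
      vertex 21.589 13.348 0.000
    endloop
  endfacet
  facet normal 0.0000 0.0000 -1.0000
    outer loop
      vertex 13.348 0.271 0.000
      vertex 5.103 1.683 0.000
      vertex 21.589 13.348 0.000
    endloop
  endfacet
  facet normal 0.0000 0.0000 -1.0000
    outer loop
      vertex 20.177 5.103 0.000
      vertex 13.348 0.271 0.000
      vertex 21.589 13.348 0.000
    endloop
  endfacet
  facet normal 0.5173 0.3660 0.7736
    outer loop
      vertex 21.589 13.348 0.000
      vertex 16.757 20.177 0.000
      vertex 10.930 10.930 8.271
    endloop
  endfacet
  facet normal 0.1070 0.6246 0.7736
    outer loop
      vertex 16.757 20.177 0.000
      vertex 8.512 21.589 0.000
      vertex 10.930 10.930 8.271
    endloop
  endfacet
  facet normal -0.3660 0.5173 0.7736
    outer loop
      vertex 8.512 21.589 0.000
      vertex 1.683 16.757 0.000
      vertex 10.930 10.930 8.271
    endloop
  endfacet
  facet normal -0.6246 0.1070 0.7736
    outer loop
      vertex 1.683 16.757 0.000
      vertex 0.271 8.512 0.000
      vertex 10.930 10.930 8.271
    endloop
  endfacet
  facet normal -0.5173 -0.3660 0.7736
    outer loop
      vertex 0.271 8.512 0.000
      vertex 5.103 1.683 0.000
      vertex 10.930 10.930 8.271
    endloop
  endfacet
  facet normal -0.1070 -0.6246 0.7736
    outer loop
      vertex 5.103 1.683 0.000
      vertex 13.348 0.271 0.000
      vertex 10.930 10.930 8.271
    endloop
  endfacet
  facet normal 0.3660 -0.5173 0.7736
    outer loop
      vertex 13.348 0.271 0.000
      vertex 20.177 5.103 0.000
      vertex 10.930 10.930 8.271
    endloop
  endfacet
  facet normal 0.6246 -0.1070 0.7736
    outer loop
      vertex 20.177 5.103 0.000
      vertex 21.589 13.348 0.000
      vertex 10.930 10.930 8.271
    endloop
  endfacet
endsolid part

The G0 Z moves step by Δz≈1.182 mm. The G1 loops shrink linearly with z, so the solid tapers from its base footprint up to z≈8.27. Closing with a flat bottom cap and the tapered top and triangulating gives 14 facets — a regular 8-sided pyramid, base circumscribed radius ≈ 10.9 mm, apex at z ≈ 8.27 mm.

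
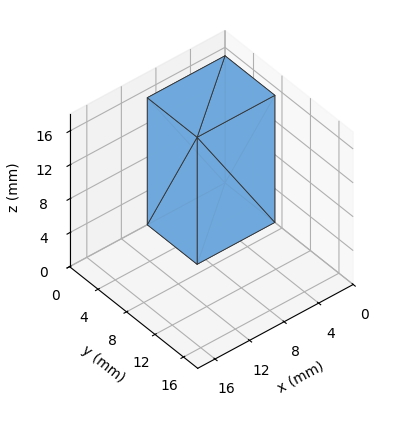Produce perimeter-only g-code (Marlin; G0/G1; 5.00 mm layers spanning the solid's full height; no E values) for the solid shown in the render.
Reading the render: the shape is a rectangular box, roughly 9 × 7 mm footprint and 15 mm tall (dimensions read to the nearest mm from the axis ticks). For the g-code, the solid's height is divided into equal slices at the stated Δz and each level perimeter traced with G1 moves after a G0 lift.

; perimeter-only toolpath
G21 ; units = mm
G90 ; absolute positioning
G28 ; home
; layer 1
G0 Z5.00
G0 X0.00 Y0.00
G1 X9.00 Y0.00
G1 X9.00 Y7.00
G1 X0.00 Y7.00
G1 X0.00 Y0.00
; layer 2
G0 Z10.00
G0 X0.00 Y0.00
G1 X9.00 Y0.00
G1 X9.00 Y7.00
G1 X0.00 Y7.00
G1 X0.00 Y0.00
; layer 3
G0 Z15.00
G0 X0.00 Y0.00
G1 X9.00 Y0.00
G1 X9.00 Y7.00
G1 X0.00 Y7.00
G1 X0.00 Y0.00
M2 ; end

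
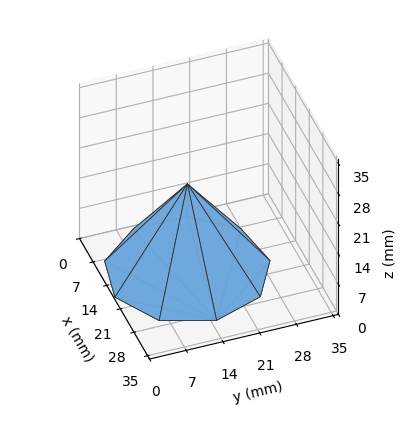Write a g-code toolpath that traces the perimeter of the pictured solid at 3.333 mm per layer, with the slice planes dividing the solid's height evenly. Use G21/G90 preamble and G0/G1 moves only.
Reading the render: the shape is a regular 9-sided pyramid, base circumscribed radius ≈ 15 mm, apex at z ≈ 20 mm (dimensions read to the nearest mm from the axis ticks). For the g-code, the solid's height is divided into equal slices at the stated Δz and each level perimeter traced with G1 moves after a G0 lift.

; perimeter-only toolpath
G21 ; units = mm
G90 ; absolute positioning
G28 ; home
; layer 1
G0 Z3.333
G0 X27.500 Y15.000
G1 X24.576 Y23.035
G1 X17.171 Y27.310
G1 X8.750 Y25.825
G1 X3.254 Y19.275
G1 X3.254 Y10.725
G1 X8.750 Y4.175
G1 X17.171 Y2.690
G1 X24.576 Y6.965
G1 X27.500 Y15.000
; layer 2
G0 Z6.667
G0 X25.000 Y15.000
G1 X22.661 Y21.428
G1 X16.737 Y24.848
G1 X10.000 Y23.660
G1 X5.603 Y18.420
G1 X5.603 Y11.580
G1 X10.000 Y6.340
G1 X16.737 Y5.152
G1 X22.661 Y8.572
G1 X25.000 Y15.000
; layer 3
G0 Z10.000
G0 X22.500 Y15.000
G1 X20.745 Y19.821
G1 X16.303 Y22.386
G1 X11.250 Y21.495
G1 X7.952 Y17.565
G1 X7.952 Y12.435
G1 X11.250 Y8.505
G1 X16.303 Y7.614
G1 X20.745 Y10.179
G1 X22.500 Y15.000
; layer 4
G0 Z13.333
G0 X20.000 Y15.000
G1 X18.830 Y18.214
G1 X15.868 Y19.924
G1 X12.500 Y19.330
G1 X10.302 Y16.710
G1 X10.302 Y13.290
G1 X12.500 Y10.670
G1 X15.868 Y10.076
G1 X18.830 Y11.786
G1 X20.000 Y15.000
; layer 5
G0 Z16.667
G0 X17.500 Y15.000
G1 X16.915 Y16.607
G1 X15.434 Y17.462
G1 X13.750 Y17.165
G1 X12.651 Y15.855
G1 X12.651 Y14.145
G1 X13.750 Y12.835
G1 X15.434 Y12.538
G1 X16.915 Y13.393
G1 X17.500 Y15.000
M2 ; end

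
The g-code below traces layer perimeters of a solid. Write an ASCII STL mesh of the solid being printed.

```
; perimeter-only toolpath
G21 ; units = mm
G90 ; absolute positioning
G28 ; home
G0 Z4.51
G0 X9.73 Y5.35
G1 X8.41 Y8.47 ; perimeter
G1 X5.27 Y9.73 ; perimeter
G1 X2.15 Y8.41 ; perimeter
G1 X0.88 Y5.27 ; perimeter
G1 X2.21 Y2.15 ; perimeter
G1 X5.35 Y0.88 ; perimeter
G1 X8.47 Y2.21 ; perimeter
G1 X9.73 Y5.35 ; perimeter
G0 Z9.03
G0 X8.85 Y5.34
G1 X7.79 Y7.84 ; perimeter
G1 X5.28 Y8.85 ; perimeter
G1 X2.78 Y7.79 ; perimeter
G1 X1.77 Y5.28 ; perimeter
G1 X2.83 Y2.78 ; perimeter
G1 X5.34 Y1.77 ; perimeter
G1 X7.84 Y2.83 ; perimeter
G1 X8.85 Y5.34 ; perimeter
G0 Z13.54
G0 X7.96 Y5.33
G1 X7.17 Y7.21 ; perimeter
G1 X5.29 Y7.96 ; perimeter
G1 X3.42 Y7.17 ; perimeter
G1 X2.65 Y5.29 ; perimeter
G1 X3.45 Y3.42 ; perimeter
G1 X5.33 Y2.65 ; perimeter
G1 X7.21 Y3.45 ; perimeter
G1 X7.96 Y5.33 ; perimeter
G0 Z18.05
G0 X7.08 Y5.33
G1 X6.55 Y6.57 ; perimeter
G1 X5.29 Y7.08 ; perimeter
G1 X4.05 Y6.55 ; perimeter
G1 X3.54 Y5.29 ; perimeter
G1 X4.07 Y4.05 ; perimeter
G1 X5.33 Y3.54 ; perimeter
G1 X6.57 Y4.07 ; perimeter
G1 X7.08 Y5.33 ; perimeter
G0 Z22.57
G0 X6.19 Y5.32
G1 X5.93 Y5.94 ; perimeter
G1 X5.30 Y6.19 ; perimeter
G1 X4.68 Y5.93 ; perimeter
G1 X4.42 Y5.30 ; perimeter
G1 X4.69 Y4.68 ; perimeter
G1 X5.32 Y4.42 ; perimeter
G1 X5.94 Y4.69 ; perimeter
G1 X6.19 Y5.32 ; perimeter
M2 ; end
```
solid part
  facet normal 0.0000 0.0000 -1.0000
    outer loop
      vertex 5.26 10.62 0.00
      vertex 9.03 9.10 0.00
      vertex 10.62 5.36 0.00
    endloop
  endfacet
  facet normal 0.0000 0.0000 -1.0000
    outer loop
      vertex 1.52 9.03 0.00
      vertex 5.26 10.62 0.00
      vertex 10.62 5.36 0.00
    endloop
  endfacet
  facet normal 0.0000 0.0000 -1.0000
    outer loop
      vertex 0.00 5.26 0.00
      vertex 1.52 9.03 0.00
      vertex 10.62 5.36 0.00
    endloop
  endfacet
  facet normal 0.0000 0.0000 -1.0000
    outer loop
      vertex 1.59 1.52 0.00
      vertex 0.00 5.26 0.00
      vertex 10.62 5.36 0.00
    endloop
  endfacet
  facet normal 0.0000 0.0000 -1.0000
    outer loop
      vertex 5.36 0.00 0.00
      vertex 1.59 1.52 0.00
      vertex 10.62 5.36 0.00
    endloop
  endfacet
  facet normal 0.0000 0.0000 -1.0000
    outer loop
      vertex 9.10 1.59 0.00
      vertex 5.36 0.00 0.00
      vertex 10.62 5.36 0.00
    endloop
  endfacet
  facet normal 0.9055 0.3850 0.1783
    outer loop
      vertex 10.62 5.36 0.00
      vertex 9.03 9.10 0.00
      vertex 5.31 5.31 27.08
    endloop
  endfacet
  facet normal 0.3679 0.9126 0.1783
    outer loop
      vertex 9.03 9.10 0.00
      vertex 5.26 10.62 0.00
      vertex 5.31 5.31 27.08
    endloop
  endfacet
  facet normal -0.3850 0.9055 0.1783
    outer loop
      vertex 5.26 10.62 0.00
      vertex 1.52 9.03 0.00
      vertex 5.31 5.31 27.08
    endloop
  endfacet
  facet normal -0.9126 0.3679 0.1783
    outer loop
      vertex 1.52 9.03 0.00
      vertex 0.00 5.26 0.00
      vertex 5.31 5.31 27.08
    endloop
  endfacet
  facet normal -0.9055 -0.3850 0.1783
    outer loop
      vertex 0.00 5.26 0.00
      vertex 1.59 1.52 0.00
      vertex 5.31 5.31 27.08
    endloop
  endfacet
  facet normal -0.3679 -0.9126 0.1783
    outer loop
      vertex 1.59 1.52 0.00
      vertex 5.36 0.00 0.00
      vertex 5.31 5.31 27.08
    endloop
  endfacet
  facet normal 0.3850 -0.9055 0.1783
    outer loop
      vertex 5.36 0.00 0.00
      vertex 9.10 1.59 0.00
      vertex 5.31 5.31 27.08
    endloop
  endfacet
  facet normal 0.9126 -0.3679 0.1783
    outer loop
      vertex 9.10 1.59 0.00
      vertex 10.62 5.36 0.00
      vertex 5.31 5.31 27.08
    endloop
  endfacet
endsolid part

The G0 Z moves step by Δz≈4.51 mm. The G1 loops shrink linearly with z, so the solid tapers from its base footprint up to z≈27.1. Closing with a flat bottom cap and the tapered top and triangulating gives 14 facets — a regular 8-sided pyramid, base circumscribed radius ≈ 5.31 mm, apex at z ≈ 27.1 mm.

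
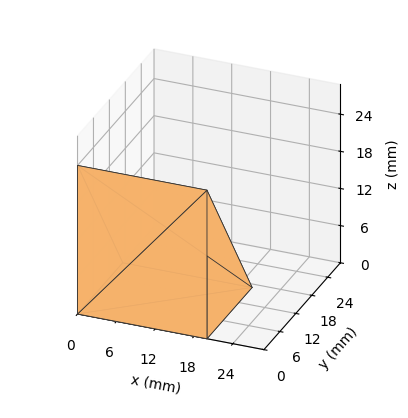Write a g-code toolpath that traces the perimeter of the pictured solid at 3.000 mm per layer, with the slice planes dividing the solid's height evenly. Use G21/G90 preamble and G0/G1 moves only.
Reading the render: the shape is a wedge (ramp): 20 × 17 mm base, rising to 24 mm along the y=0 edge and sloping linearly to z=0 at y=17 (dimensions read to the nearest mm from the axis ticks). For the g-code, the solid's height is divided into equal slices at the stated Δz and each level perimeter traced with G1 moves after a G0 lift.

; perimeter-only toolpath
G21 ; units = mm
G90 ; absolute positioning
G28 ; home
; layer 1
G0 Z3.000
G0 X0.000 Y0.000
G1 X20.000 Y0.000
G1 X20.000 Y14.875
G1 X0.000 Y14.875
G1 X0.000 Y0.000
; layer 2
G0 Z6.000
G0 X0.000 Y0.000
G1 X20.000 Y0.000
G1 X20.000 Y12.750
G1 X0.000 Y12.750
G1 X0.000 Y0.000
; layer 3
G0 Z9.000
G0 X0.000 Y0.000
G1 X20.000 Y0.000
G1 X20.000 Y10.625
G1 X0.000 Y10.625
G1 X0.000 Y0.000
; layer 4
G0 Z12.000
G0 X0.000 Y0.000
G1 X20.000 Y0.000
G1 X20.000 Y8.500
G1 X0.000 Y8.500
G1 X0.000 Y0.000
; layer 5
G0 Z15.000
G0 X0.000 Y0.000
G1 X20.000 Y0.000
G1 X20.000 Y6.375
G1 X0.000 Y6.375
G1 X0.000 Y0.000
; layer 6
G0 Z18.000
G0 X0.000 Y0.000
G1 X20.000 Y0.000
G1 X20.000 Y4.250
G1 X0.000 Y4.250
G1 X0.000 Y0.000
; layer 7
G0 Z21.000
G0 X0.000 Y0.000
G1 X20.000 Y0.000
G1 X20.000 Y2.125
G1 X0.000 Y2.125
G1 X0.000 Y0.000
M2 ; end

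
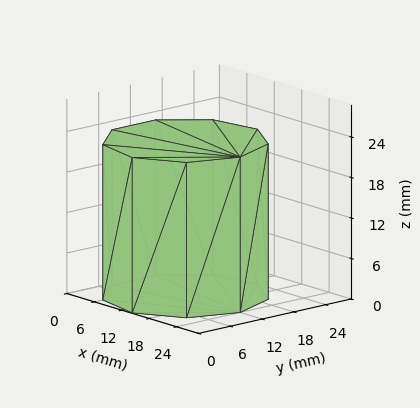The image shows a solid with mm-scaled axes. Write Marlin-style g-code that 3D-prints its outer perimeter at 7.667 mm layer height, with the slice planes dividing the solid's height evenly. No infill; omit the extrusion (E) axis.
Reading the render: the shape is a regular 9-sided prism (a cylinder approximated with 9 flat sides), circumscribed radius ≈ 12 mm, height ≈ 23 mm (dimensions read to the nearest mm from the axis ticks). For the g-code, the solid's height is divided into equal slices at the stated Δz and each level perimeter traced with G1 moves after a G0 lift.

; perimeter-only toolpath
G21 ; units = mm
G90 ; absolute positioning
G28 ; home
; layer 1
G0 Z7.667
G0 X24.000 Y12.000
G1 X21.193 Y19.713
G1 X14.084 Y23.818
G1 X6.000 Y22.392
G1 X0.724 Y16.104
G1 X0.724 Y7.896
G1 X6.000 Y1.608
G1 X14.084 Y0.182
G1 X21.193 Y4.287
G1 X24.000 Y12.000
; layer 2
G0 Z15.333
G0 X24.000 Y12.000
G1 X21.193 Y19.713
G1 X14.084 Y23.818
G1 X6.000 Y22.392
G1 X0.724 Y16.104
G1 X0.724 Y7.896
G1 X6.000 Y1.608
G1 X14.084 Y0.182
G1 X21.193 Y4.287
G1 X24.000 Y12.000
; layer 3
G0 Z23.000
G0 X24.000 Y12.000
G1 X21.193 Y19.713
G1 X14.084 Y23.818
G1 X6.000 Y22.392
G1 X0.724 Y16.104
G1 X0.724 Y7.896
G1 X6.000 Y1.608
G1 X14.084 Y0.182
G1 X21.193 Y4.287
G1 X24.000 Y12.000
M2 ; end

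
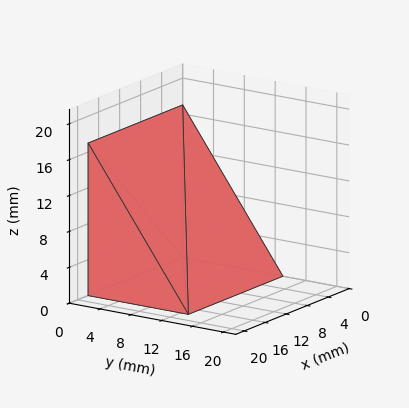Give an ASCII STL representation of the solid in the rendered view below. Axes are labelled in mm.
Reading the render: the shape is a wedge (ramp): 18 × 13 mm base, rising to 17 mm along the y=0 edge and sloping linearly to z=0 at y=13 (dimensions read to the nearest mm from the axis ticks). For the STL, each face is triangulated and given an outward normal.

solid part
  facet normal 0.0000 0.0000 -1.0000
    outer loop
      vertex 18.00 13.00 0.00
      vertex 18.00 0.00 0.00
      vertex 0.00 0.00 0.00
    endloop
  endfacet
  facet normal 0.0000 0.0000 -1.0000
    outer loop
      vertex 0.00 13.00 0.00
      vertex 18.00 13.00 0.00
      vertex 0.00 0.00 0.00
    endloop
  endfacet
  facet normal 0.0000 -1.0000 0.0000
    outer loop
      vertex 0.00 0.00 0.00
      vertex 18.00 0.00 0.00
      vertex 18.00 0.00 17.00
    endloop
  endfacet
  facet normal 0.0000 -1.0000 0.0000
    outer loop
      vertex 0.00 0.00 0.00
      vertex 18.00 0.00 17.00
      vertex 0.00 0.00 17.00
    endloop
  endfacet
  facet normal 0.0000 0.7944 0.6075
    outer loop
      vertex 0.00 0.00 17.00
      vertex 18.00 0.00 17.00
      vertex 18.00 13.00 0.00
    endloop
  endfacet
  facet normal 0.0000 0.7944 0.6075
    outer loop
      vertex 0.00 0.00 17.00
      vertex 18.00 13.00 0.00
      vertex 0.00 13.00 0.00
    endloop
  endfacet
  facet normal -1.0000 0.0000 0.0000
    outer loop
      vertex 0.00 0.00 17.00
      vertex 0.00 13.00 0.00
      vertex 0.00 0.00 0.00
    endloop
  endfacet
  facet normal 1.0000 0.0000 0.0000
    outer loop
      vertex 18.00 0.00 0.00
      vertex 18.00 13.00 0.00
      vertex 18.00 0.00 17.00
    endloop
  endfacet
endsolid part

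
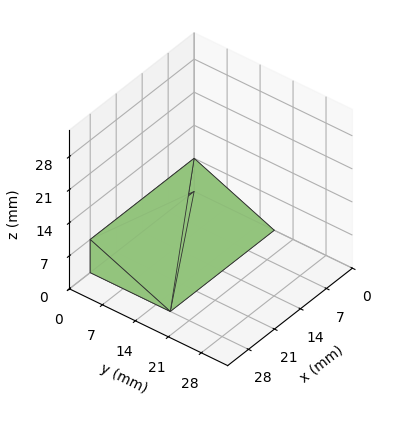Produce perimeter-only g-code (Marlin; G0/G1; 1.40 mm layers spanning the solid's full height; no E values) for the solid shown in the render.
Reading the render: the shape is a wedge (ramp): 28 × 17 mm base, rising to 7 mm along the y=0 edge and sloping linearly to z=0 at y=17 (dimensions read to the nearest mm from the axis ticks). For the g-code, the solid's height is divided into equal slices at the stated Δz and each level perimeter traced with G1 moves after a G0 lift.

; perimeter-only toolpath
G21 ; units = mm
G90 ; absolute positioning
G28 ; home
; layer 1
G0 Z1.40
G0 X0.00 Y0.00
G1 X28.00 Y0.00
G1 X28.00 Y13.60
G1 X0.00 Y13.60
G1 X0.00 Y0.00
; layer 2
G0 Z2.80
G0 X0.00 Y0.00
G1 X28.00 Y0.00
G1 X28.00 Y10.20
G1 X0.00 Y10.20
G1 X0.00 Y0.00
; layer 3
G0 Z4.20
G0 X0.00 Y0.00
G1 X28.00 Y0.00
G1 X28.00 Y6.80
G1 X0.00 Y6.80
G1 X0.00 Y0.00
; layer 4
G0 Z5.60
G0 X0.00 Y0.00
G1 X28.00 Y0.00
G1 X28.00 Y3.40
G1 X0.00 Y3.40
G1 X0.00 Y0.00
M2 ; end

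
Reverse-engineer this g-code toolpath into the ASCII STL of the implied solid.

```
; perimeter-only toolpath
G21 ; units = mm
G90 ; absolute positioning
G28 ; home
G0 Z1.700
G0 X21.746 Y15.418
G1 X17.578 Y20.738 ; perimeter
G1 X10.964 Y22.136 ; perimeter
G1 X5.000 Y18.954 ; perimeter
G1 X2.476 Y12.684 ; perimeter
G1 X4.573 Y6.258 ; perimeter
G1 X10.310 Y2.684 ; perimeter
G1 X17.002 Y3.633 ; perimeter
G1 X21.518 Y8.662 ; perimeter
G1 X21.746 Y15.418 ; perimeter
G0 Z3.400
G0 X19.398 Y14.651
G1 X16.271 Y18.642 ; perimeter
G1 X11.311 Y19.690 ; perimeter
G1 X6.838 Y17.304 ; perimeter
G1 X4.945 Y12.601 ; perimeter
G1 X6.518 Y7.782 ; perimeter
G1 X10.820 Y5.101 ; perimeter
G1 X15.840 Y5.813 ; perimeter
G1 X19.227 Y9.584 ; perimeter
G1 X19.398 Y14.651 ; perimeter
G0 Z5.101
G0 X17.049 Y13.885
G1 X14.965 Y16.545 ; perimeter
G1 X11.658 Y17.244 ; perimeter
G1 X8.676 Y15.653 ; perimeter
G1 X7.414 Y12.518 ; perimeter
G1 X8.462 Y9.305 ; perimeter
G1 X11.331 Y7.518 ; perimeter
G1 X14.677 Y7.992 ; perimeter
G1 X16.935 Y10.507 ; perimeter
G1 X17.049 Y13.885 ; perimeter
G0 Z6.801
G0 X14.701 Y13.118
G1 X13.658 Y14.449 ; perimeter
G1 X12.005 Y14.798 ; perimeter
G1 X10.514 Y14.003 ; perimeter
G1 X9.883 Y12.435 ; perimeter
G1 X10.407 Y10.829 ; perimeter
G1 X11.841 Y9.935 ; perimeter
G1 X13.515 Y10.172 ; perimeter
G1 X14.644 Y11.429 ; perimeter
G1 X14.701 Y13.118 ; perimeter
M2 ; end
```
solid part
  facet normal 0.0000 0.0000 -1.0000
    outer loop
      vertex 10.617 24.582 0.000
      vertex 18.884 22.835 0.000
      vertex 24.095 16.184 0.000
    endloop
  endfacet
  facet normal 0.0000 0.0000 -1.0000
    outer loop
      vertex 3.162 20.605 0.000
      vertex 10.617 24.582 0.000
      vertex 24.095 16.184 0.000
    endloop
  endfacet
  facet normal 0.0000 0.0000 -1.0000
    outer loop
      vertex 0.007 12.767 0.000
      vertex 3.162 20.605 0.000
      vertex 24.095 16.184 0.000
    endloop
  endfacet
  facet normal 0.0000 0.0000 -1.0000
    outer loop
      vertex 2.628 4.735 0.000
      vertex 0.007 12.767 0.000
      vertex 24.095 16.184 0.000
    endloop
  endfacet
  facet normal 0.0000 0.0000 -1.0000
    outer loop
      vertex 9.799 0.267 0.000
      vertex 2.628 4.735 0.000
      vertex 24.095 16.184 0.000
    endloop
  endfacet
  facet normal 0.0000 0.0000 -1.0000
    outer loop
      vertex 18.165 1.453 0.000
      vertex 9.799 0.267 0.000
      vertex 24.095 16.184 0.000
    endloop
  endfacet
  facet normal 0.0000 0.0000 -1.0000
    outer loop
      vertex 23.810 7.739 0.000
      vertex 18.165 1.453 0.000
      vertex 24.095 16.184 0.000
    endloop
  endfacet
  facet normal 0.4651 0.3644 0.8068
    outer loop
      vertex 24.095 16.184 0.000
      vertex 18.884 22.835 0.000
      vertex 12.352 12.352 8.501
    endloop
  endfacet
  facet normal 0.1222 0.5781 0.8068
    outer loop
      vertex 18.884 22.835 0.000
      vertex 10.617 24.582 0.000
      vertex 12.352 12.352 8.501
    endloop
  endfacet
  facet normal -0.2781 0.5213 0.8068
    outer loop
      vertex 10.617 24.582 0.000
      vertex 3.162 20.605 0.000
      vertex 12.352 12.352 8.501
    endloop
  endfacet
  facet normal -0.5481 0.2206 0.8068
    outer loop
      vertex 3.162 20.605 0.000
      vertex 0.007 12.767 0.000
      vertex 12.352 12.352 8.501
    endloop
  endfacet
  facet normal -0.5617 -0.1833 0.8068
    outer loop
      vertex 0.007 12.767 0.000
      vertex 2.628 4.735 0.000
      vertex 12.352 12.352 8.501
    endloop
  endfacet
  facet normal -0.3125 -0.5015 0.8068
    outer loop
      vertex 2.628 4.735 0.000
      vertex 9.799 0.267 0.000
      vertex 12.352 12.352 8.501
    endloop
  endfacet
  facet normal 0.0829 -0.5850 0.8068
    outer loop
      vertex 9.799 0.267 0.000
      vertex 18.165 1.453 0.000
      vertex 12.352 12.352 8.501
    endloop
  endfacet
  facet normal 0.4396 -0.3948 0.8068
    outer loop
      vertex 18.165 1.453 0.000
      vertex 23.810 7.739 0.000
      vertex 12.352 12.352 8.501
    endloop
  endfacet
  facet normal 0.5905 -0.0199 0.8068
    outer loop
      vertex 23.810 7.739 0.000
      vertex 24.095 16.184 0.000
      vertex 12.352 12.352 8.501
    endloop
  endfacet
endsolid part

The G0 Z moves step by Δz≈1.700 mm. The G1 loops shrink linearly with z, so the solid tapers from its base footprint up to z≈8.5. Closing with a flat bottom cap and the tapered top and triangulating gives 16 facets — a regular 9-sided pyramid, base circumscribed radius ≈ 12.4 mm, apex at z ≈ 8.5 mm.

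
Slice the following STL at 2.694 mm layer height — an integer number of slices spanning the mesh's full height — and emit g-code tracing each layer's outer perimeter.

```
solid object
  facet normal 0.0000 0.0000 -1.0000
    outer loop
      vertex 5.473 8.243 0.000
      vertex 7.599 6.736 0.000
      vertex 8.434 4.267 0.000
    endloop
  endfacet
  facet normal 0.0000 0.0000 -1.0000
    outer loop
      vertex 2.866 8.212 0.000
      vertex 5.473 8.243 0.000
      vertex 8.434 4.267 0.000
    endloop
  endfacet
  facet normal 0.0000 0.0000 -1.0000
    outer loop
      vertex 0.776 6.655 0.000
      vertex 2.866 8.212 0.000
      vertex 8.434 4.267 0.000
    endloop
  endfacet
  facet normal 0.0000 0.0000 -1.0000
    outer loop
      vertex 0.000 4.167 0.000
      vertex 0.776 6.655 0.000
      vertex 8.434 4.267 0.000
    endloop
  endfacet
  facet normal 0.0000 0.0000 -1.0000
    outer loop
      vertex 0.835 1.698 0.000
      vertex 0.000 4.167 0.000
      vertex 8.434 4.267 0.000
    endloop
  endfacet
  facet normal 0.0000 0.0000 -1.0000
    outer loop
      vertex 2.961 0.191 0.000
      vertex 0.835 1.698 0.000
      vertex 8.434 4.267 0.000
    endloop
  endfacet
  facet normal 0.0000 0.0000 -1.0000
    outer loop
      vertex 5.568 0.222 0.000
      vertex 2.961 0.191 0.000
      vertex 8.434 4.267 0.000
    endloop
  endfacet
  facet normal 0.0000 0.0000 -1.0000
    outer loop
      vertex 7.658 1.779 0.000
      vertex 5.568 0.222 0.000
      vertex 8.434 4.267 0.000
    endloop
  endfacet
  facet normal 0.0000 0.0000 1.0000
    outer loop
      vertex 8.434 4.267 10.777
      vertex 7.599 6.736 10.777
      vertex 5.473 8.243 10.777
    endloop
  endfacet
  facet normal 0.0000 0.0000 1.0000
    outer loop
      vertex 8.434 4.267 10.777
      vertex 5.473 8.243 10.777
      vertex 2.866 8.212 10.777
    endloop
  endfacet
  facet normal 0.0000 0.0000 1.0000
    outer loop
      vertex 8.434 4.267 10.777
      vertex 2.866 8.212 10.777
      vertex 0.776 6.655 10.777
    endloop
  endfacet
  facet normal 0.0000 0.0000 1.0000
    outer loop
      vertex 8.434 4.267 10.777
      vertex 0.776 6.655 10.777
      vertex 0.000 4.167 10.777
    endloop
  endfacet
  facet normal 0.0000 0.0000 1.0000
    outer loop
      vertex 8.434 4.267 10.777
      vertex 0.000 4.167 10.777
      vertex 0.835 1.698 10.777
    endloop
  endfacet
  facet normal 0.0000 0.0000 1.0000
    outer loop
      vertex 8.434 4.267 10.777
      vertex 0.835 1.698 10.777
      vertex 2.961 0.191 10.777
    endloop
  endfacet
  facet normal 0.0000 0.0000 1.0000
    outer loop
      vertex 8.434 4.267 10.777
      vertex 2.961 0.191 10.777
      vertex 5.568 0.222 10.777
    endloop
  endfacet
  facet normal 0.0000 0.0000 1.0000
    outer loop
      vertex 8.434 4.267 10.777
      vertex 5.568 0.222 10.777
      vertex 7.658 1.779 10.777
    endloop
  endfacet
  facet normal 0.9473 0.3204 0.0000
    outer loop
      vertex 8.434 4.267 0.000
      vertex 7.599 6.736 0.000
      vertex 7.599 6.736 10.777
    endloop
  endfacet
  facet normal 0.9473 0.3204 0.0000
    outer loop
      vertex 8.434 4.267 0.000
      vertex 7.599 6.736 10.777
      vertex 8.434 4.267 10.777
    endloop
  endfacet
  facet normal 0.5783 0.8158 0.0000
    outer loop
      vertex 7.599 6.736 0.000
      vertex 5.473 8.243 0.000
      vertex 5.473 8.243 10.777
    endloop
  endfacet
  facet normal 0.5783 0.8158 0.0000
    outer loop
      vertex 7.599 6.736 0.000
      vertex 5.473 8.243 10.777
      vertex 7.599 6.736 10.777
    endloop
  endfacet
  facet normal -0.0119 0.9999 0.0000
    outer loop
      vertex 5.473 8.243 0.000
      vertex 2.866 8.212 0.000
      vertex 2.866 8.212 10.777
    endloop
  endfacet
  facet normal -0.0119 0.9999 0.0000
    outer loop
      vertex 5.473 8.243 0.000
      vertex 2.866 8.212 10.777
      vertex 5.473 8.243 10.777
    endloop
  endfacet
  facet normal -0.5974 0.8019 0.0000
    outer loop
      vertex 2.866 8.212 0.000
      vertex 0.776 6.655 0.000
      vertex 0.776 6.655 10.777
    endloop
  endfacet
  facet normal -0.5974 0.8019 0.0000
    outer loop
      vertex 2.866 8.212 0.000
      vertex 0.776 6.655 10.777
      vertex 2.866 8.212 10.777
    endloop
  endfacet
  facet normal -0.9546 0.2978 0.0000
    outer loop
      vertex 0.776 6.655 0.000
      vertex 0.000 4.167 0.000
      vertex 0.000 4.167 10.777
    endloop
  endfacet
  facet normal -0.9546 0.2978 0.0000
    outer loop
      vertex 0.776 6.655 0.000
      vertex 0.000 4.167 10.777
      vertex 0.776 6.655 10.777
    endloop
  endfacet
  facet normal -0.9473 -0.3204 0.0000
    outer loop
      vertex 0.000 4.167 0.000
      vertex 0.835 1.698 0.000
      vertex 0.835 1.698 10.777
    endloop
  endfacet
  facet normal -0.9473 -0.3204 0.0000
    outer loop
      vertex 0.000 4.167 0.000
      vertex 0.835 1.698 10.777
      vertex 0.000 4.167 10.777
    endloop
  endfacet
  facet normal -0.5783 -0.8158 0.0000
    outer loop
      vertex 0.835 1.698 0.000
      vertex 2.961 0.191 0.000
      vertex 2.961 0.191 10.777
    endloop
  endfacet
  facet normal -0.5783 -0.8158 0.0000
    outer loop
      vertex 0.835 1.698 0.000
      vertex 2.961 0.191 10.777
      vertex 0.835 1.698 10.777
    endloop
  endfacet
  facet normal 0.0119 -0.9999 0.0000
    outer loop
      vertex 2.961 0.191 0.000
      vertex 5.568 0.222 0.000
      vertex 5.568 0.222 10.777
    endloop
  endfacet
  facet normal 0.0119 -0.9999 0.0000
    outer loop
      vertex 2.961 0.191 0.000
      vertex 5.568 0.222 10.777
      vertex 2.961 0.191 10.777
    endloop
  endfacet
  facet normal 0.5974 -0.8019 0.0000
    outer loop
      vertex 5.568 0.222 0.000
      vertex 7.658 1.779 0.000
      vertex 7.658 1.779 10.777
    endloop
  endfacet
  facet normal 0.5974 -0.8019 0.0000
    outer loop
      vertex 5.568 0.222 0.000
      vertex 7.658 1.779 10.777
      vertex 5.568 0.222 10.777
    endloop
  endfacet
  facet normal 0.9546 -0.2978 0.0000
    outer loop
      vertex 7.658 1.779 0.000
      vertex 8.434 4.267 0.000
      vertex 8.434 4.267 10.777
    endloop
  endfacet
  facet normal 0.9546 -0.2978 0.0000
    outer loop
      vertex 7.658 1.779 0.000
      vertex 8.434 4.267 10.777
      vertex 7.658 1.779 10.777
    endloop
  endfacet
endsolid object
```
; perimeter-only toolpath
G21 ; units = mm
G90 ; absolute positioning
G28 ; home
; layer 1
G0 Z2.694
G0 X8.434 Y4.267
G1 X7.599 Y6.736
G1 X5.473 Y8.243
G1 X2.866 Y8.212
G1 X0.776 Y6.655
G1 X0.000 Y4.167
G1 X0.835 Y1.698
G1 X2.961 Y0.191
G1 X5.568 Y0.222
G1 X7.658 Y1.779
G1 X8.434 Y4.267
; layer 2
G0 Z5.388
G0 X8.434 Y4.267
G1 X7.599 Y6.736
G1 X5.473 Y8.243
G1 X2.866 Y8.212
G1 X0.776 Y6.655
G1 X0.000 Y4.167
G1 X0.835 Y1.698
G1 X2.961 Y0.191
G1 X5.568 Y0.222
G1 X7.658 Y1.779
G1 X8.434 Y4.267
; layer 3
G0 Z8.083
G0 X8.434 Y4.267
G1 X7.599 Y6.736
G1 X5.473 Y8.243
G1 X2.866 Y8.212
G1 X0.776 Y6.655
G1 X0.000 Y4.167
G1 X0.835 Y1.698
G1 X2.961 Y0.191
G1 X5.568 Y0.222
G1 X7.658 Y1.779
G1 X8.434 Y4.267
; layer 4
G0 Z10.777
G0 X8.434 Y4.267
G1 X7.599 Y6.736
G1 X5.473 Y8.243
G1 X2.866 Y8.212
G1 X0.776 Y6.655
G1 X0.000 Y4.167
G1 X0.835 Y1.698
G1 X2.961 Y0.191
G1 X5.568 Y0.222
G1 X7.658 Y1.779
G1 X8.434 Y4.267
M2 ; end

The solid is a regular 10-sided prism (a cylinder approximated with 10 flat sides), circumscribed radius ≈ 4.22 mm, height ≈ 10.8 mm. Slicing at Δz = 2.694 mm — 4 equal slices spanning the solid's height, so layer i sits at z = i·h/4 — gives 4 non-empty perimeters. Each is a 10-segment closed polygon; G0 lifts to the layer z and rapids to the start vertex, then G1 traces the edges.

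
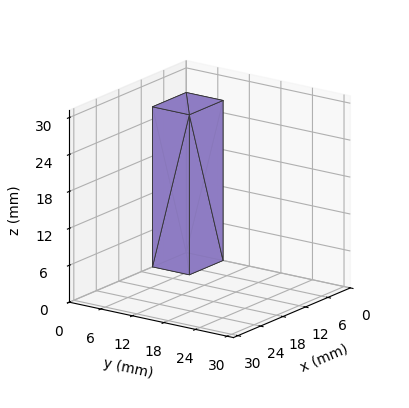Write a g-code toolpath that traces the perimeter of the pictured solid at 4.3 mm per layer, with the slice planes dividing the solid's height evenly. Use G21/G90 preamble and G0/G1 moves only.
Reading the render: the shape is a rectangular box, roughly 9 × 7 mm footprint and 26 mm tall (dimensions read to the nearest mm from the axis ticks). For the g-code, the solid's height is divided into equal slices at the stated Δz and each level perimeter traced with G1 moves after a G0 lift.

; perimeter-only toolpath
G21 ; units = mm
G90 ; absolute positioning
G28 ; home
; layer 1
G0 Z4.3
G0 X0.0 Y0.0
G1 X9.0 Y0.0
G1 X9.0 Y7.0
G1 X0.0 Y7.0
G1 X0.0 Y0.0
; layer 2
G0 Z8.7
G0 X0.0 Y0.0
G1 X9.0 Y0.0
G1 X9.0 Y7.0
G1 X0.0 Y7.0
G1 X0.0 Y0.0
; layer 3
G0 Z13.0
G0 X0.0 Y0.0
G1 X9.0 Y0.0
G1 X9.0 Y7.0
G1 X0.0 Y7.0
G1 X0.0 Y0.0
; layer 4
G0 Z17.3
G0 X0.0 Y0.0
G1 X9.0 Y0.0
G1 X9.0 Y7.0
G1 X0.0 Y7.0
G1 X0.0 Y0.0
; layer 5
G0 Z21.7
G0 X0.0 Y0.0
G1 X9.0 Y0.0
G1 X9.0 Y7.0
G1 X0.0 Y7.0
G1 X0.0 Y0.0
; layer 6
G0 Z26.0
G0 X0.0 Y0.0
G1 X9.0 Y0.0
G1 X9.0 Y7.0
G1 X0.0 Y7.0
G1 X0.0 Y0.0
M2 ; end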